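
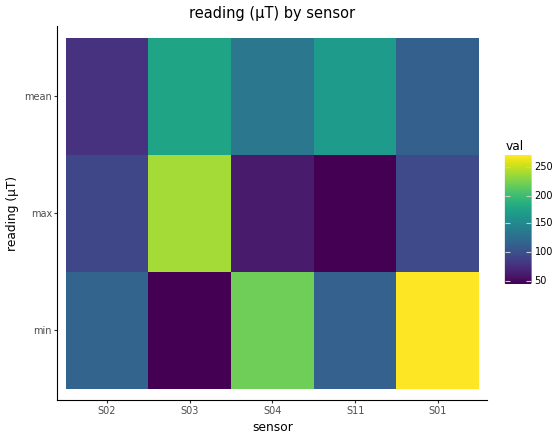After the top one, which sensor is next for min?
S04

Top 3 for min: S01 ≈ 260, S04 ≈ 220, S02 ≈ 120.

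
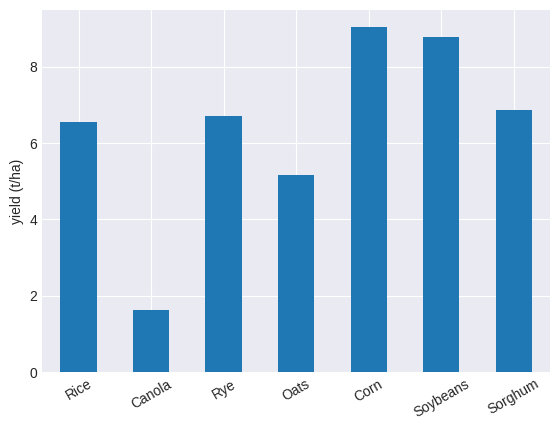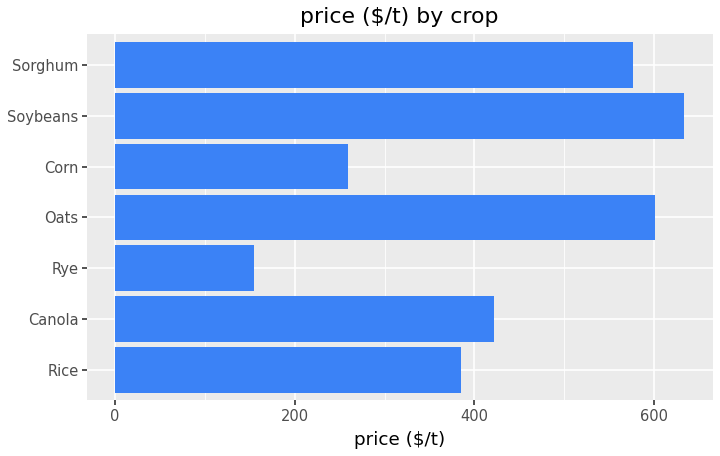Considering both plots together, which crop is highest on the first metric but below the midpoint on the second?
Chart 2 median price ($/t) ≈ 400; below-median crops: Rice, Rye, Corn. Among those, Corn has the highest yield (t/ha) (≈ 9).

Corn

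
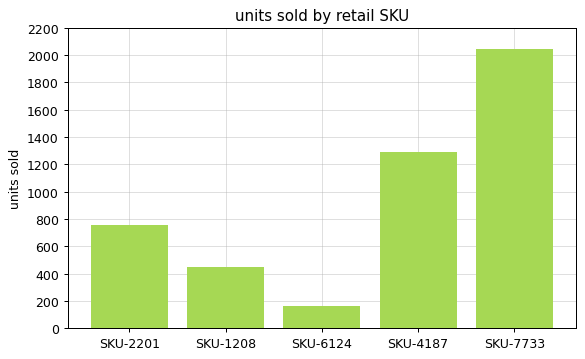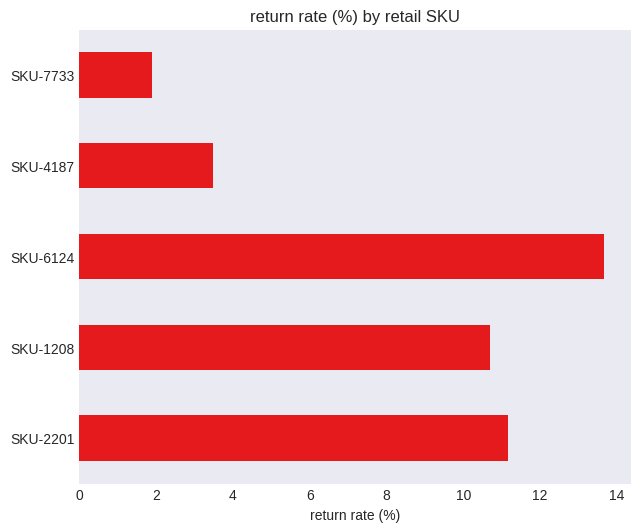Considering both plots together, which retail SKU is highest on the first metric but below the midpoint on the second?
Chart 2 median return rate (%) ≈ 10; below-median retail SKUs: SKU-4187, SKU-7733. Among those, SKU-7733 has the highest units sold (≈ 2000).

SKU-7733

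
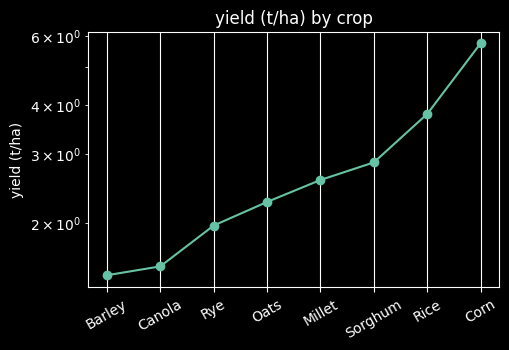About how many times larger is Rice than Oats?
≈ 1.6×

Rice ≈ 4.0, Oats ≈ 2.5; 4.0/2.5 ≈ 1.6.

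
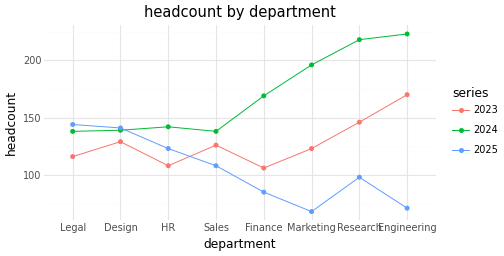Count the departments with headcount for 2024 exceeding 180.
3

Above 180: Marketing, Research, Engineering.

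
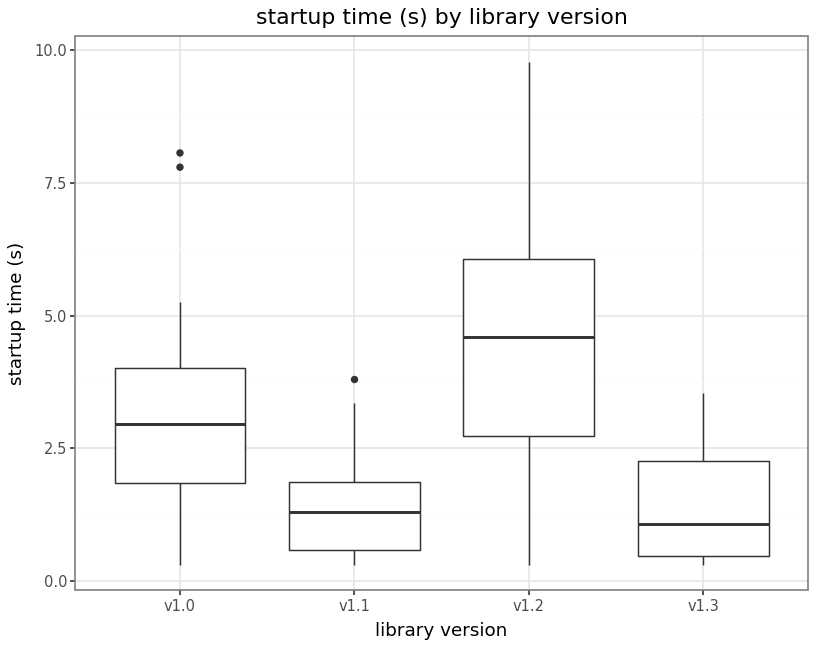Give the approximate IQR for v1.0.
Q3 ≈ 4.0, Q1 ≈ 2.0; IQR ≈ 2.0.

≈ 2.0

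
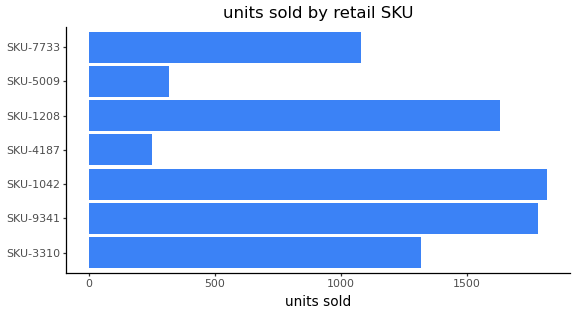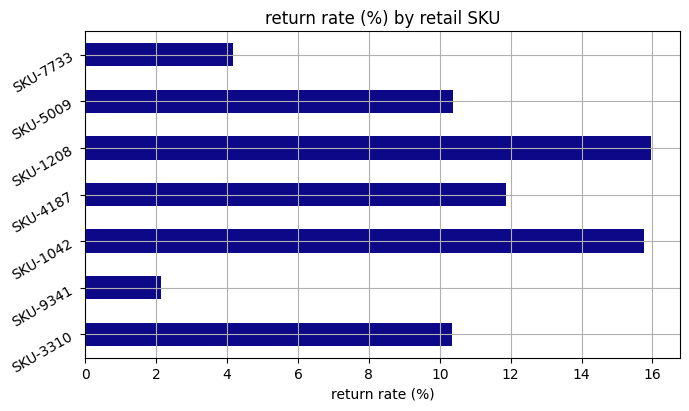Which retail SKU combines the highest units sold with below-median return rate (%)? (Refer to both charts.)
SKU-9341

Chart 2 median return rate (%) ≈ 10; below-median retail SKUs: SKU-3310, SKU-9341, SKU-7733. Among those, SKU-9341 has the highest units sold (≈ 1800).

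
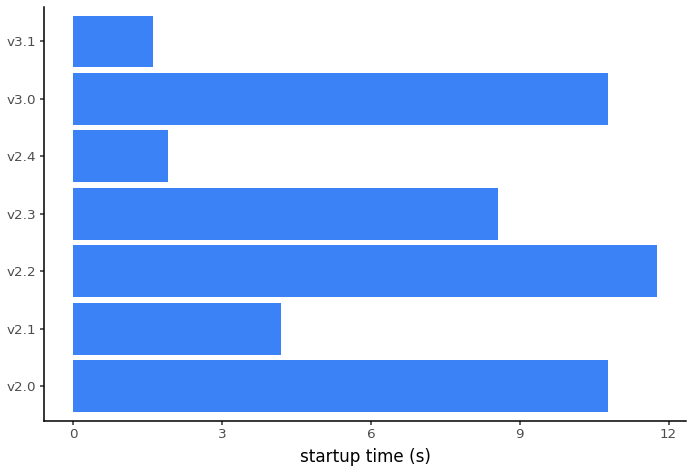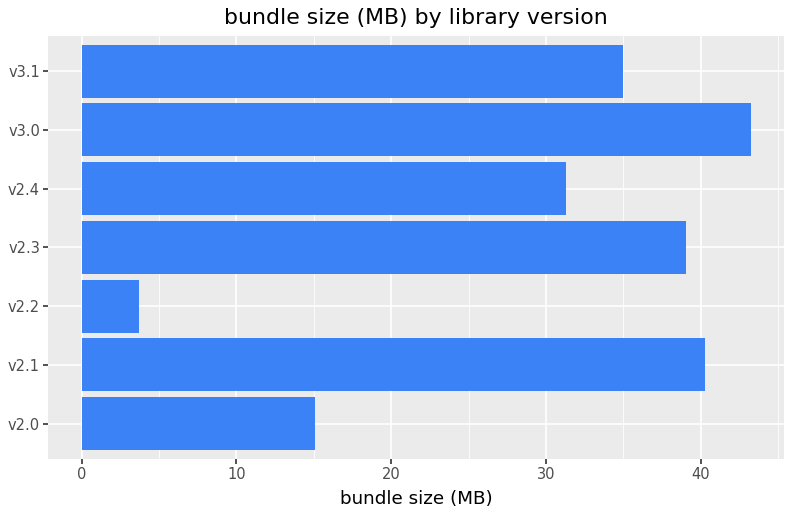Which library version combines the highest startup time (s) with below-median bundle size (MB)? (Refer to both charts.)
Chart 2 median bundle size (MB) ≈ 35; below-median library versions: v2.0, v2.2, v2.4. Among those, v2.2 has the highest startup time (s) (≈ 12).

v2.2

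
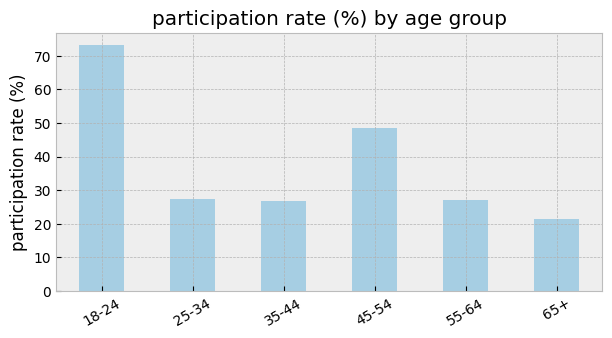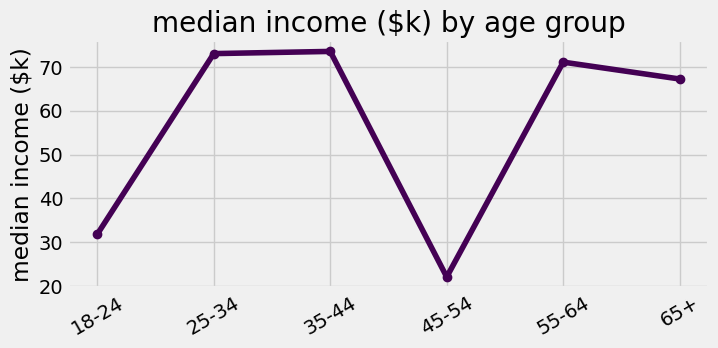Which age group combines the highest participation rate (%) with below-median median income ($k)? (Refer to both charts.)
18-24

Chart 2 median median income ($k) ≈ 70; below-median age groups: 18-24, 45-54, 65+. Among those, 18-24 has the highest participation rate (%) (≈ 70).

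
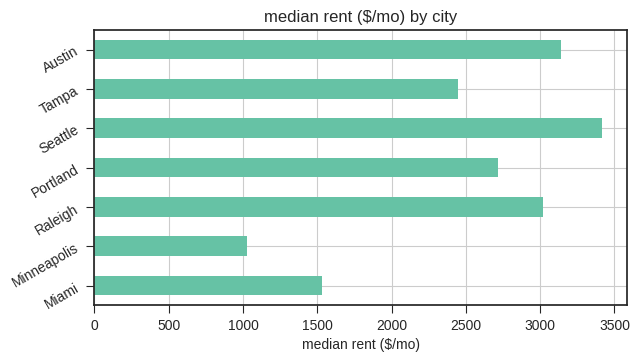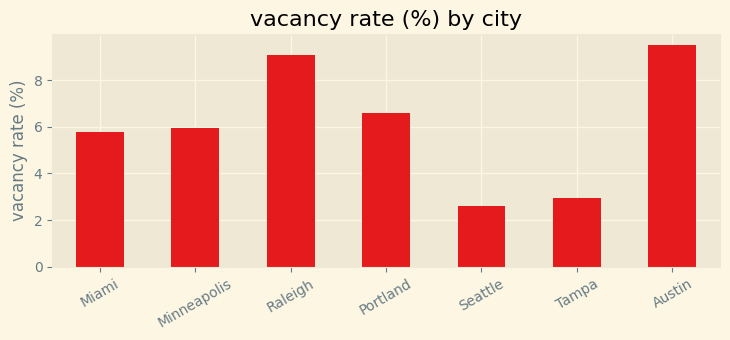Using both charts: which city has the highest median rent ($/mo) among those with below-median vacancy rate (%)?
Seattle

Chart 2 median vacancy rate (%) ≈ 6; below-median cities: Miami, Seattle, Tampa. Among those, Seattle has the highest median rent ($/mo) (≈ 3500).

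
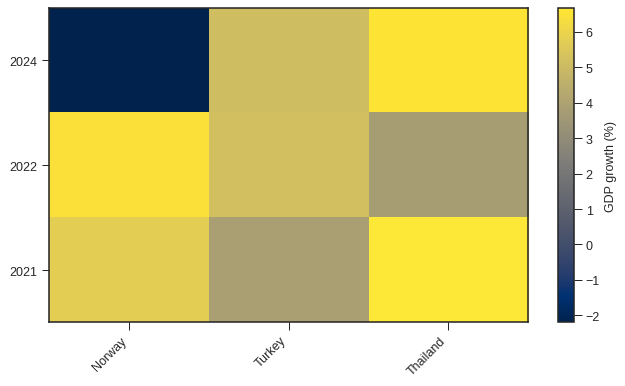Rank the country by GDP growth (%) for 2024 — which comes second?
Turkey

Top 3 for 2024: Thailand ≈ 7, Turkey ≈ 5, Norway ≈ -2.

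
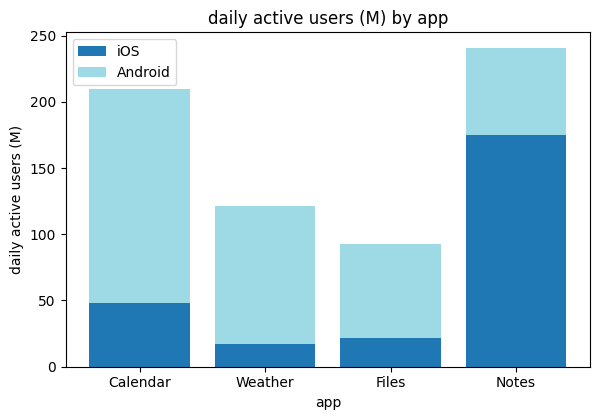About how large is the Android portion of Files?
≈ 75

Android top ≈ 100, bottom ≈ 25; segment ≈ 75.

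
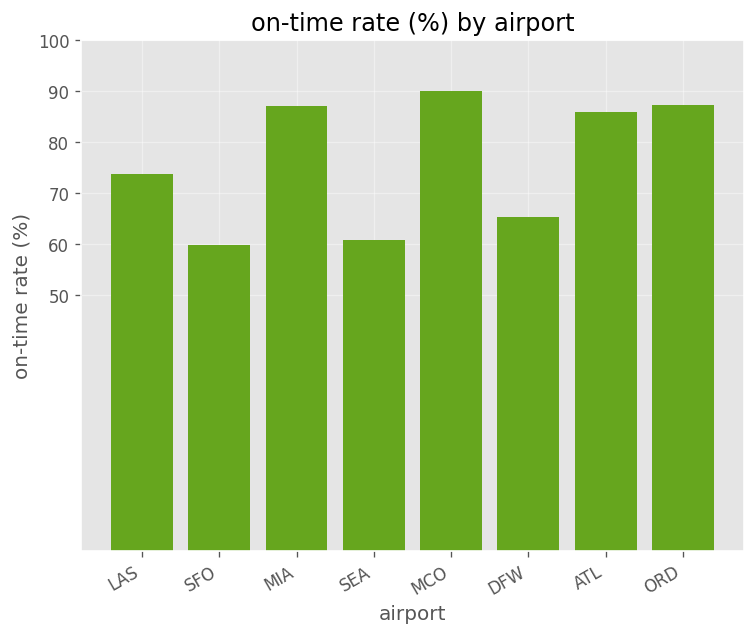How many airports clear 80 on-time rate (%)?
4

Above 80: MIA, MCO, ATL, ORD.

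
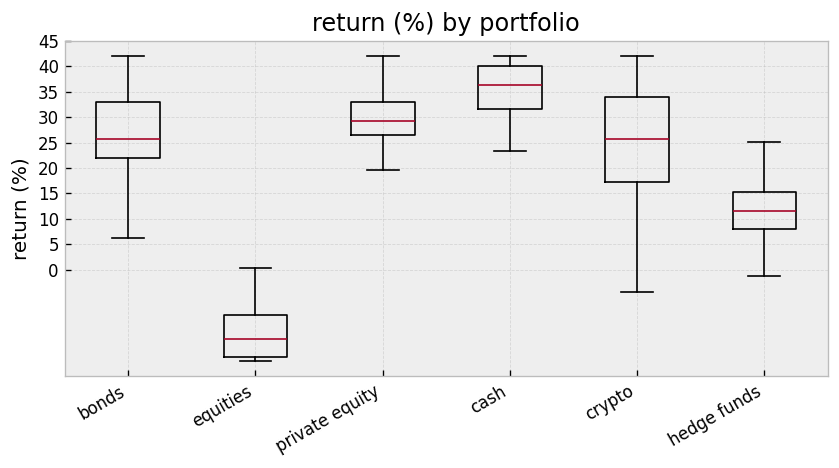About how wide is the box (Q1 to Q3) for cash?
≈ 10

Q3 ≈ 40, Q1 ≈ 30; IQR ≈ 10.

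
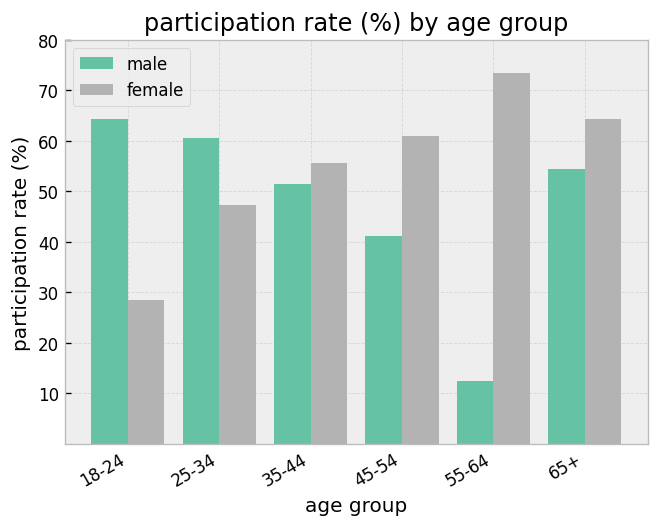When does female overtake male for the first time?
25-34: female ≈ 50 vs male ≈ 60 (not yet); 35-44: female ≈ 60 vs male ≈ 50 (first crossover).

35-44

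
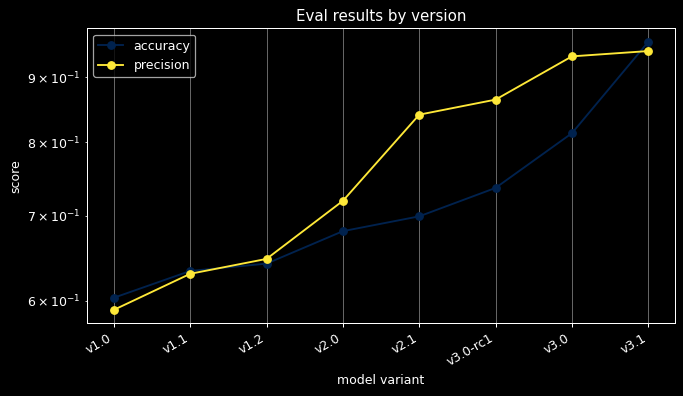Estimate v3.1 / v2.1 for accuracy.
v3.1 ≈ 0.95, v2.1 ≈ 0.70; 0.95/0.70 ≈ 1.36.

≈ 1.36×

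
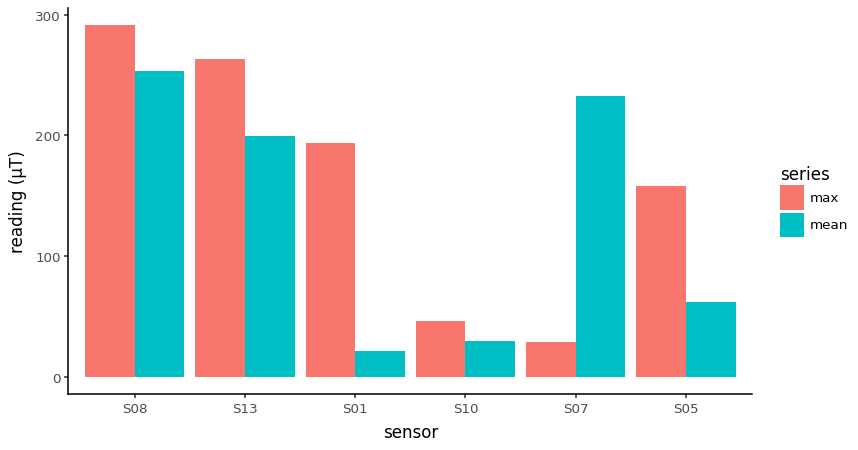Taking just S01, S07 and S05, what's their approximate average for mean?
≈ 100

(25 + 225 + 50) / 3 ≈ 100.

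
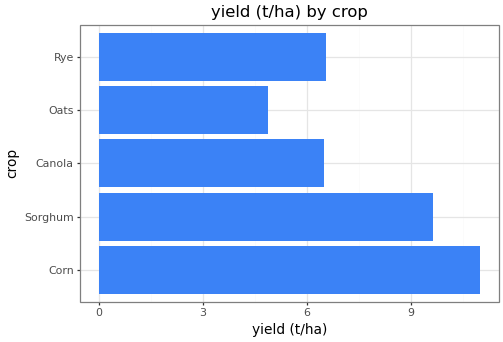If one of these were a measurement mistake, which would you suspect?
Corn

Corn ≈ 11; the rest sit between ≈ 5 and ≈ 10.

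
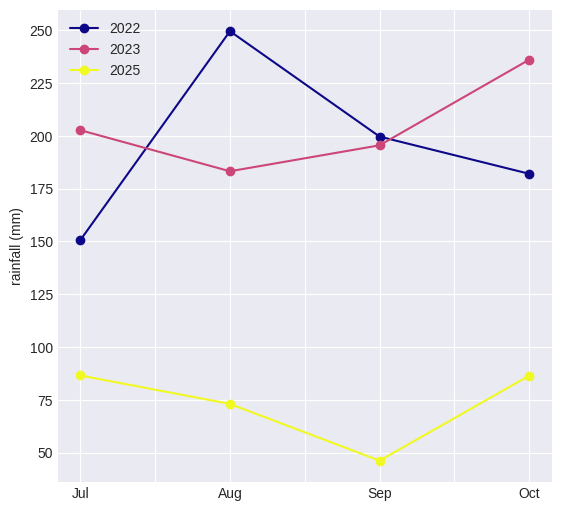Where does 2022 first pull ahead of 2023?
Aug

Jul: 2022 ≈ 160 vs 2023 ≈ 200 (not yet); Aug: 2022 ≈ 240 vs 2023 ≈ 180 (first crossover).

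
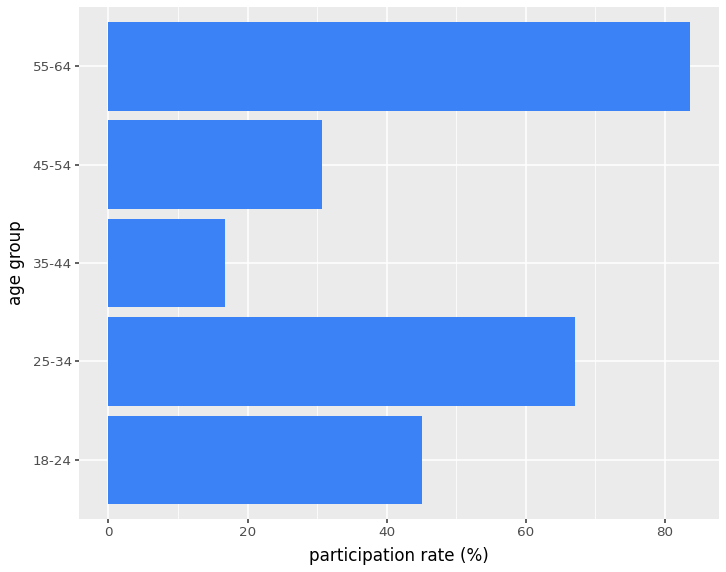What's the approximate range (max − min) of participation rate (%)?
Max 55-64 ≈ 80, min 35-44 ≈ 20; range ≈ 60.

≈ 60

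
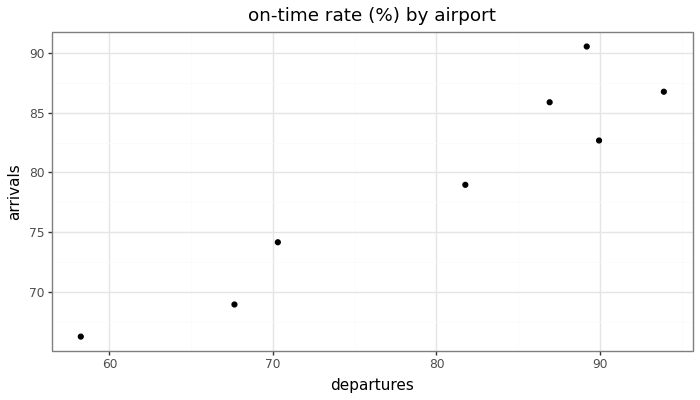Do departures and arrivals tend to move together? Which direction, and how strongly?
positive, strong

Points are positively correlated; strong (|r| ≈ 0.9).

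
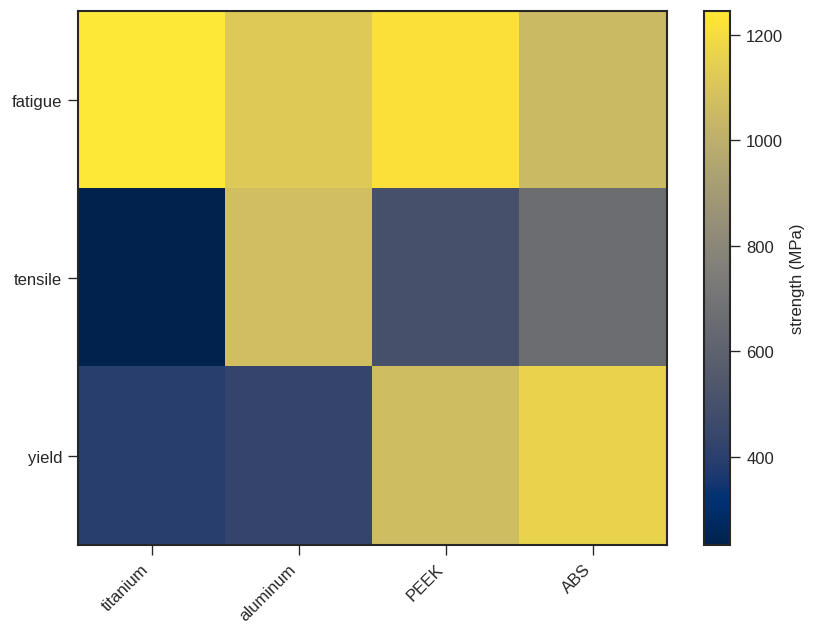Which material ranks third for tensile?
Top 4 for tensile: aluminum ≈ 1100, ABS ≈ 700, PEEK ≈ 500, titanium ≈ 200.

PEEK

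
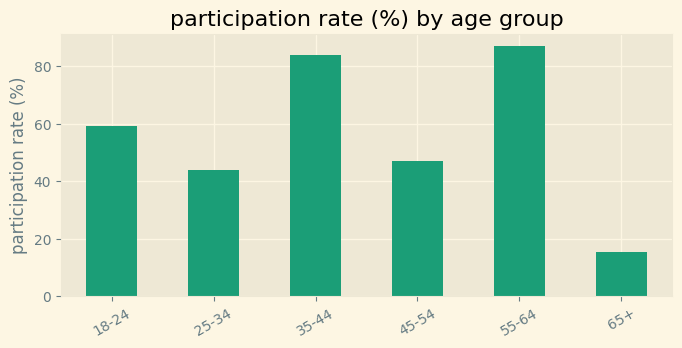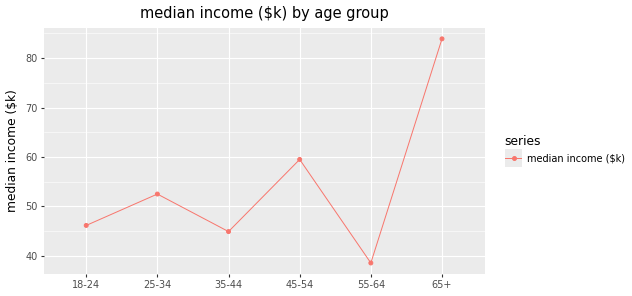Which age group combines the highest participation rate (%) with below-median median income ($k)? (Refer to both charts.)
Chart 2 median median income ($k) ≈ 50; below-median age groups: 18-24, 35-44, 55-64. Among those, 55-64 has the highest participation rate (%) (≈ 90).

55-64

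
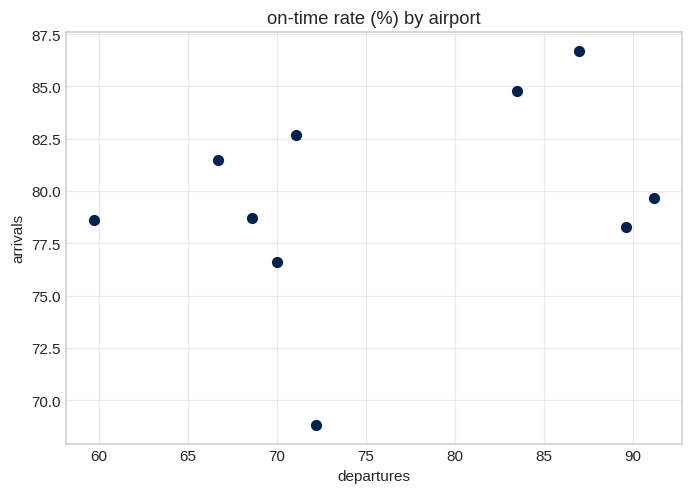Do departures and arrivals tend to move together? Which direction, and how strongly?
Points are positively correlated; weak (|r| ≈ 0.3).

positive, weak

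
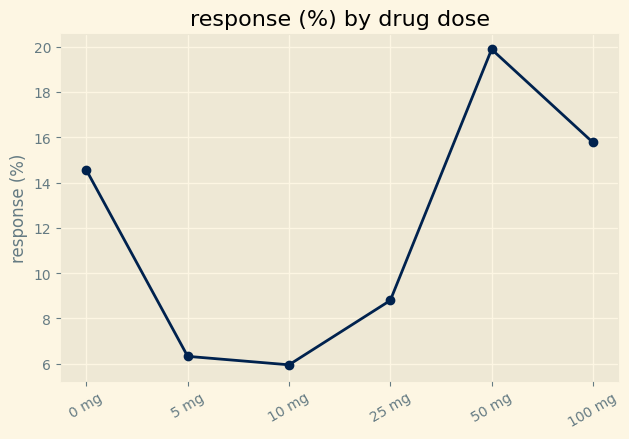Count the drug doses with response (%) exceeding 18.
Above 18: 50 mg.

1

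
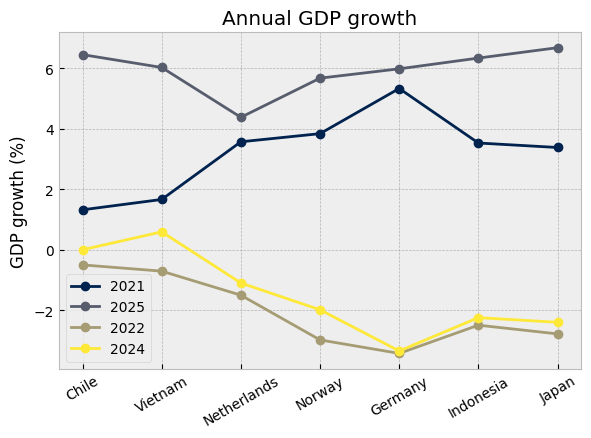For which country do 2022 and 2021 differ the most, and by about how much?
Germany: 2022 ≈ -3, 2021 ≈ 5 → gap ≈ 8. Next-largest (Norway) is only ≈ 7.

Germany, ≈ 8 %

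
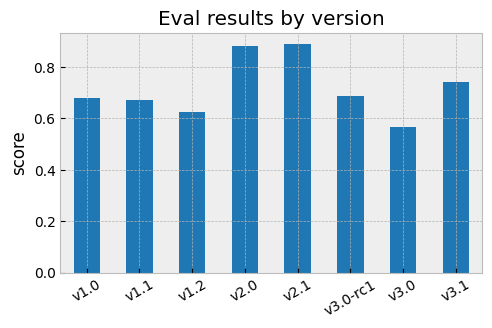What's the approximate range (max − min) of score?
Max v2.1 ≈ 0.9, min v3.0 ≈ 0.6; range ≈ 0.3.

≈ 0.3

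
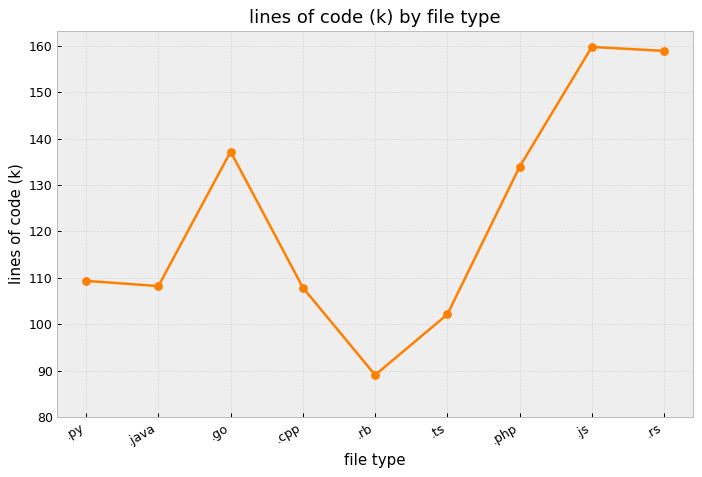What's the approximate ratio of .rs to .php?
.rs ≈ 160, .php ≈ 130; 160/130 ≈ 1.23.

≈ 1.23×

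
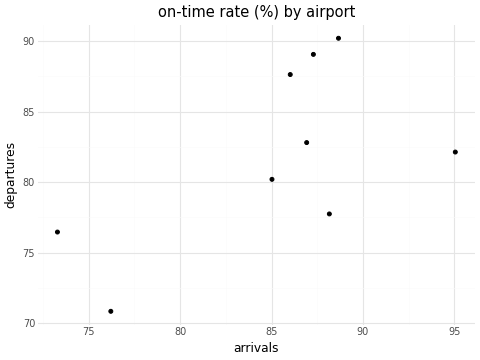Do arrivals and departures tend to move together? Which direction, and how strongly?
positive, moderate

Points are positively correlated; moderate (|r| ≈ 0.6).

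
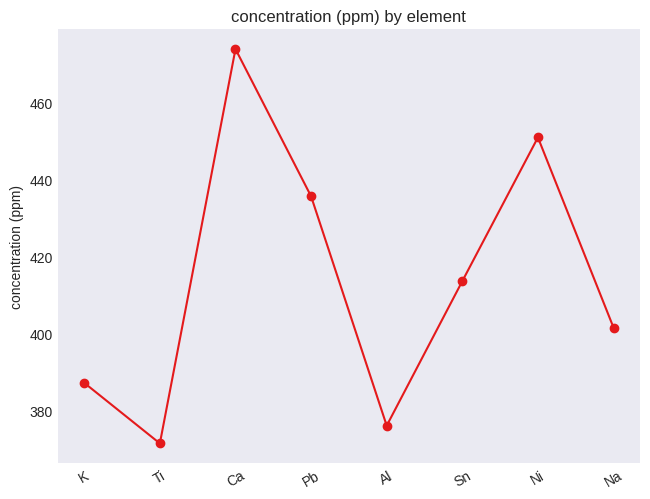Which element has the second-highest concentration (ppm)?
Ni

Top 3: Ca ≈ 470, Ni ≈ 450, Pb ≈ 440.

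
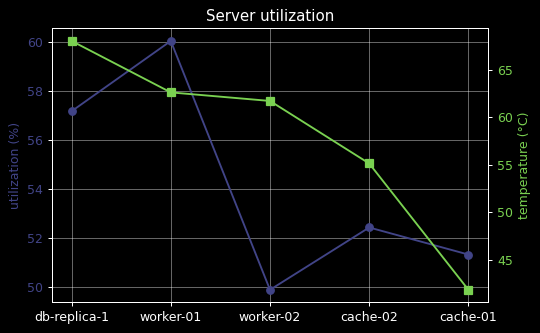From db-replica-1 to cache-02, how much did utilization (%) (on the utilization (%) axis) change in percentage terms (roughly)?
db-replica-1 ≈ 57, cache-02 ≈ 52; (52 − 57) / 57 ≈ -8.8%.

≈ -8.8%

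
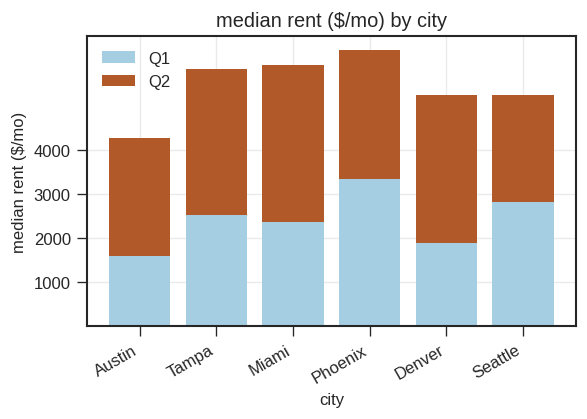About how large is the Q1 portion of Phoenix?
≈ 3000

Q1 top ≈ 3000, bottom ≈ 0; segment ≈ 3000.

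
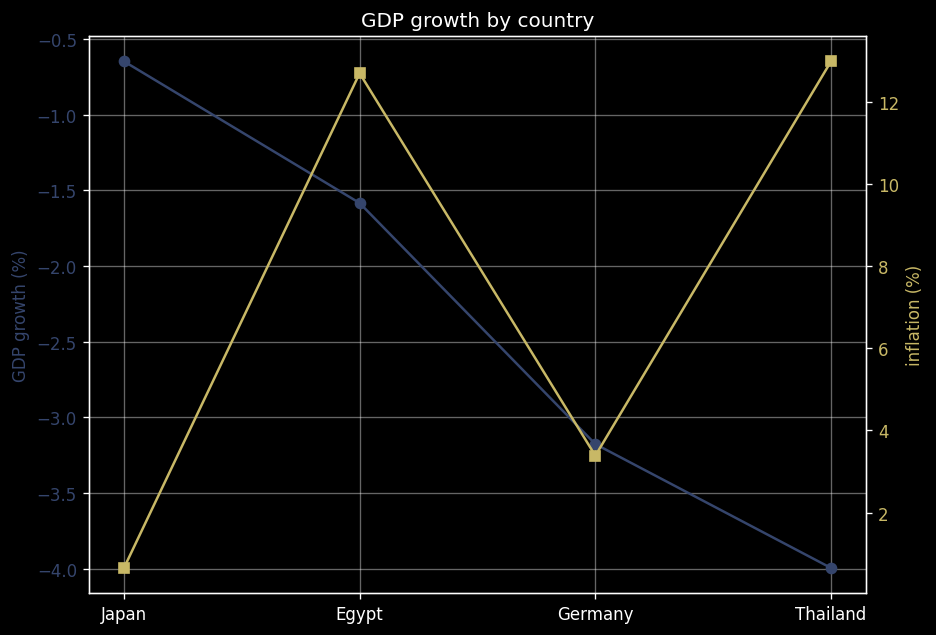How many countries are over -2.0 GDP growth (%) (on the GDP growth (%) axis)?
Above -2.0: Japan, Egypt.

2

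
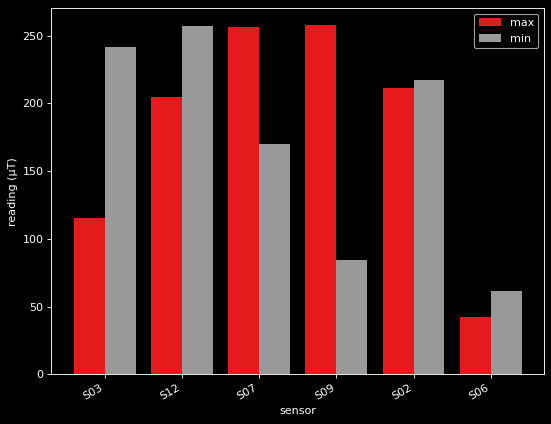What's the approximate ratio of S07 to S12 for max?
S07 ≈ 250, S12 ≈ 200; 250/200 ≈ 1.25.

≈ 1.25×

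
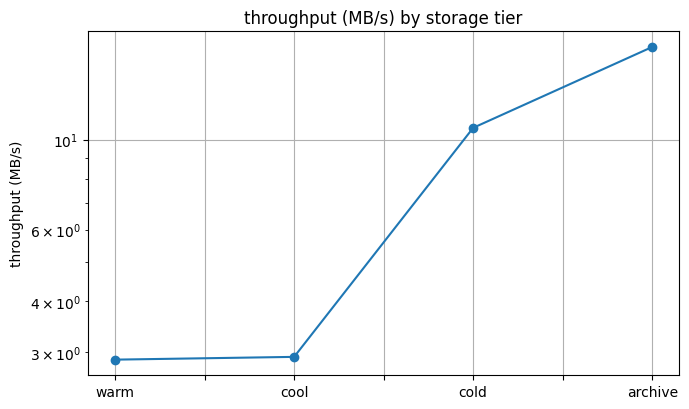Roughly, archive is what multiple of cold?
archive ≈ 16, cold ≈ 10; 16/10 ≈ 1.6.

≈ 1.6×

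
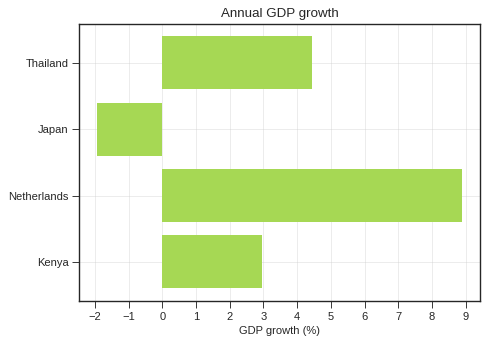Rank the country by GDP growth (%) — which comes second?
Top 3: Netherlands ≈ 9, Thailand ≈ 4, Kenya ≈ 3.

Thailand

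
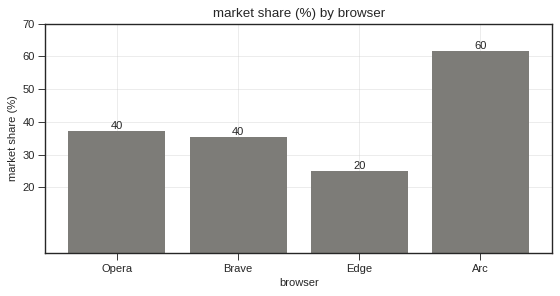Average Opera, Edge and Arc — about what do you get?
≈ 40

(40 + 20 + 60) / 3 ≈ 40.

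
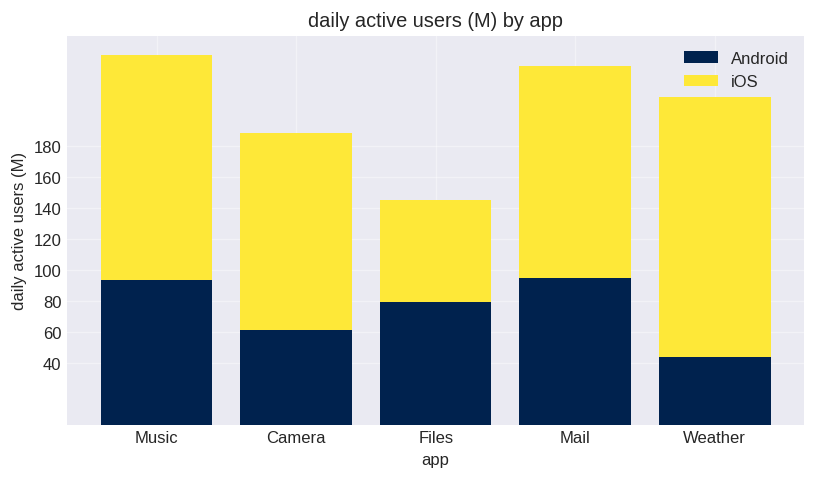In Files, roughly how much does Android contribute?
≈ 80

Android top ≈ 80, bottom ≈ 0; segment ≈ 80.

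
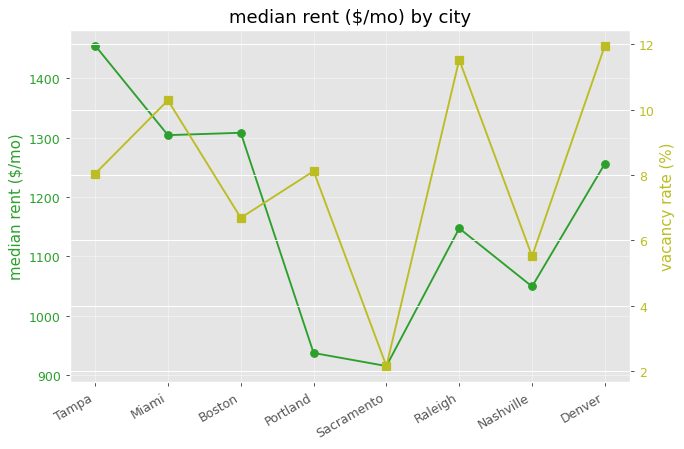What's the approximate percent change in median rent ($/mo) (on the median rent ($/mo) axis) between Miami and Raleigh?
Miami ≈ 1300, Raleigh ≈ 1150; (1150 − 1300) / 1300 ≈ -11.5%.

≈ -11.5%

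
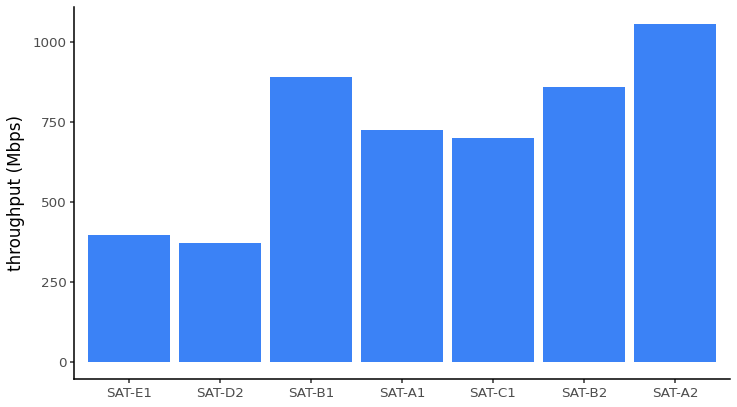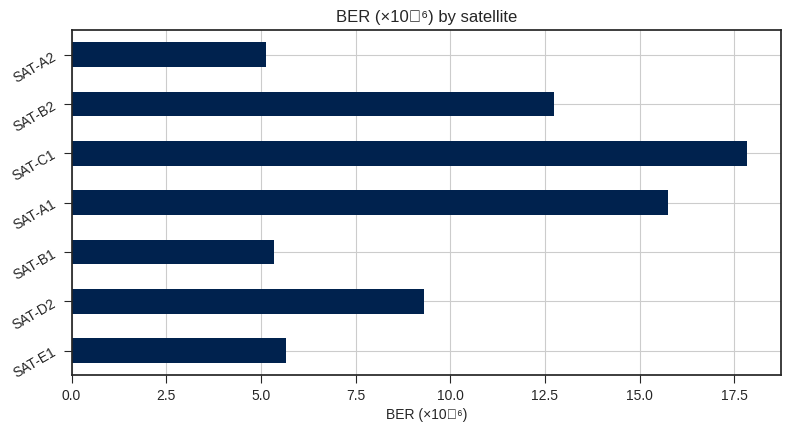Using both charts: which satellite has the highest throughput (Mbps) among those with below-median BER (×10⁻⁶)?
Chart 2 median BER (×10⁻⁶) ≈ 10; below-median satellites: SAT-E1, SAT-B1, SAT-A2. Among those, SAT-A2 has the highest throughput (Mbps) (≈ 1100).

SAT-A2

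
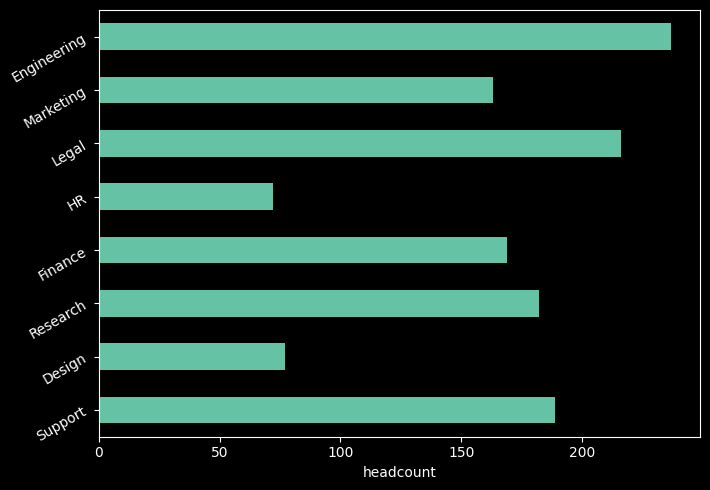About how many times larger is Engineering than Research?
≈ 1.33×

Engineering ≈ 240, Research ≈ 180; 240/180 ≈ 1.33.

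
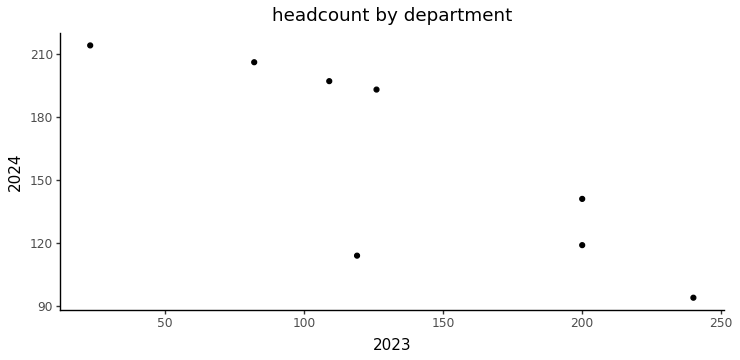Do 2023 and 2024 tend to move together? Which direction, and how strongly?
Points are negatively correlated; strong (|r| ≈ 0.8).

negative, strong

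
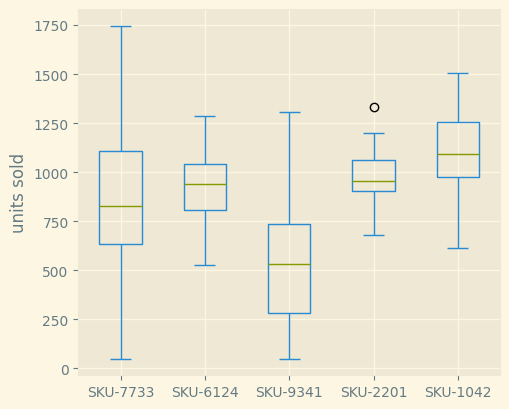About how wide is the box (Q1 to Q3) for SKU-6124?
Q3 ≈ 1000, Q1 ≈ 800; IQR ≈ 200.

≈ 200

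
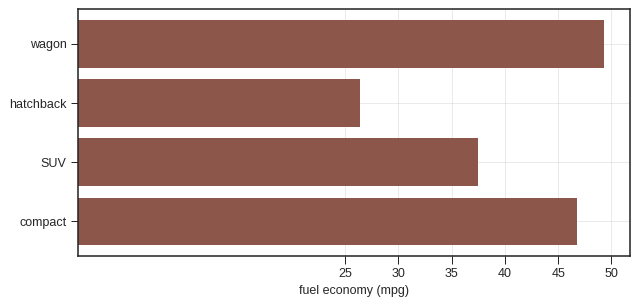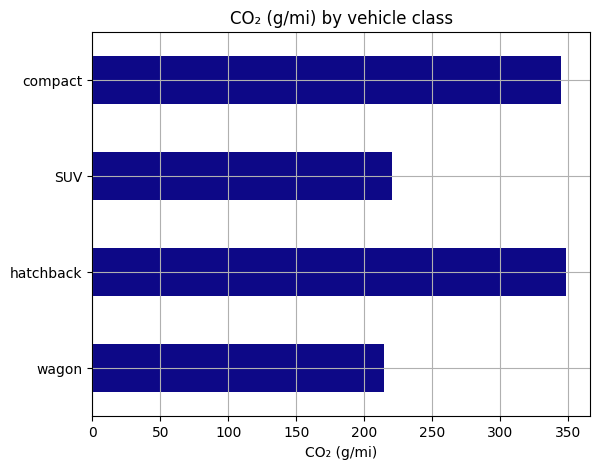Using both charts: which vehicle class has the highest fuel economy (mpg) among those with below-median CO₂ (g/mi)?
Chart 2 median CO₂ (g/mi) ≈ 300; below-median vehicle classes: wagon, SUV. Among those, wagon has the highest fuel economy (mpg) (≈ 50).

wagon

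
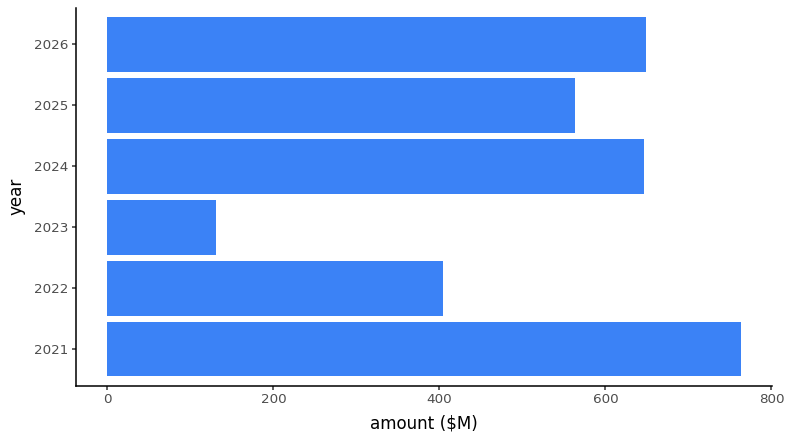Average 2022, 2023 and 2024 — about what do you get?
(400 + 100 + 600) / 3 ≈ 367.

≈ 367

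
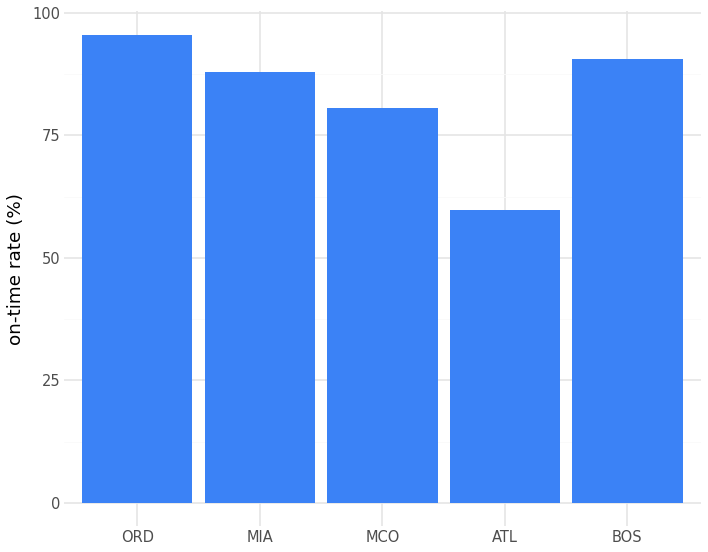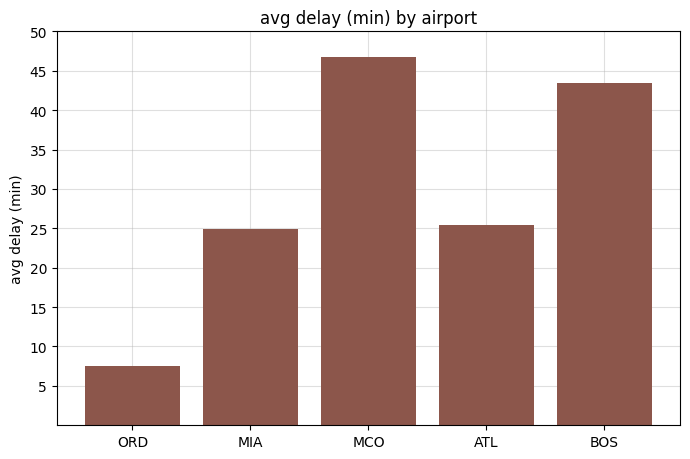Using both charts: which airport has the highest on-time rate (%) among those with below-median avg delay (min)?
Chart 2 median avg delay (min) ≈ 25; below-median airports: ORD, MIA. Among those, ORD has the highest on-time rate (%) (≈ 100).

ORD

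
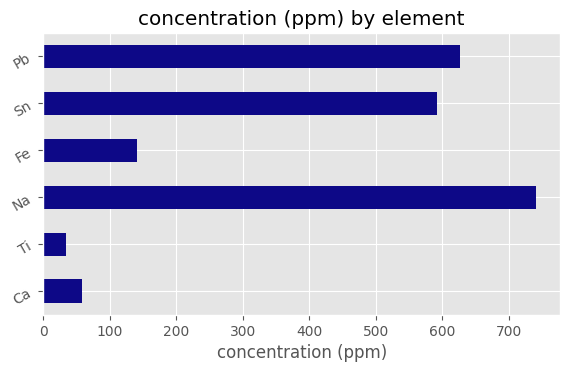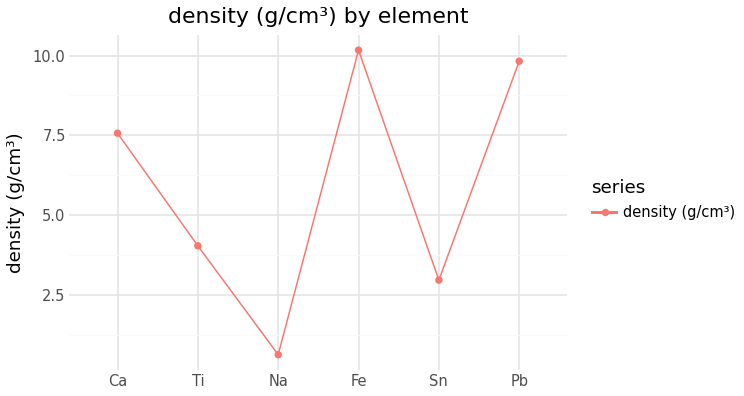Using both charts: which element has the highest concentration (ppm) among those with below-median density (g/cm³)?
Chart 2 median density (g/cm³) ≈ 6; below-median elements: Ti, Na, Sn. Among those, Na has the highest concentration (ppm) (≈ 700).

Na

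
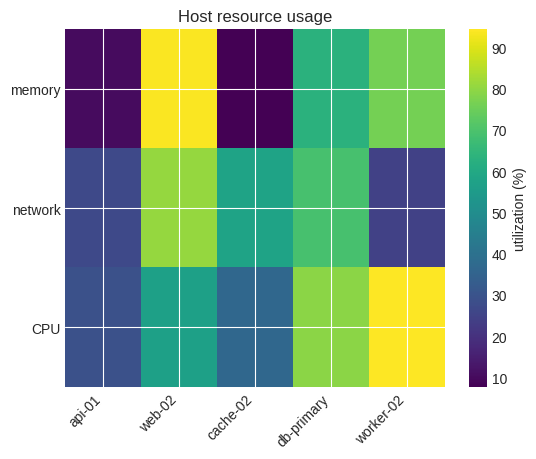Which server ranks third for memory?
Top 4 for memory: web-02 ≈ 90, worker-02 ≈ 80, db-primary ≈ 60, api-01 ≈ 10.

db-primary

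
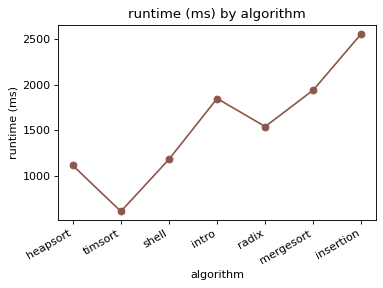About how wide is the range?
Max insertion ≈ 2600, min timsort ≈ 600; range ≈ 2000.

≈ 2000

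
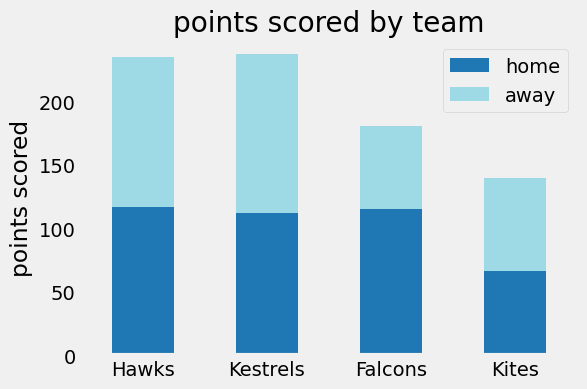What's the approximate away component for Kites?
≈ 80

away top ≈ 140, bottom ≈ 60; segment ≈ 80.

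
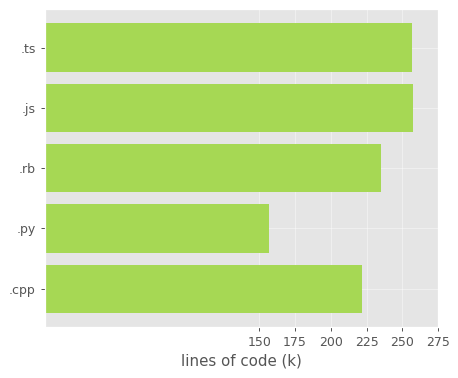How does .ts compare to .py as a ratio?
.ts ≈ 250, .py ≈ 150; 250/150 ≈ 1.67.

≈ 1.67×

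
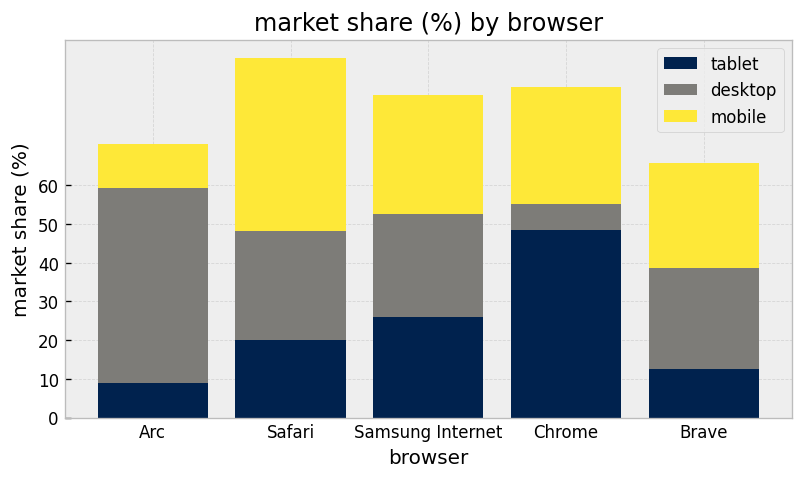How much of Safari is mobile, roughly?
mobile top ≈ 90, bottom ≈ 50; segment ≈ 40.

≈ 40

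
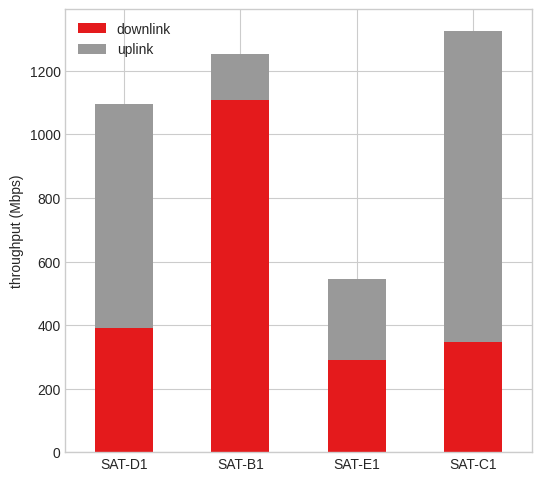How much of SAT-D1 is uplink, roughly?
≈ 600

uplink top ≈ 1000, bottom ≈ 400; segment ≈ 600.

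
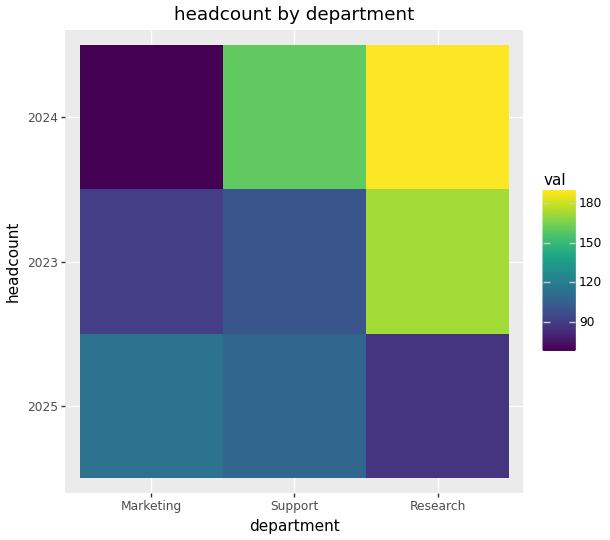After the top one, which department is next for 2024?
Support

Top 3 for 2024: Research ≈ 200, Support ≈ 160, Marketing ≈ 60.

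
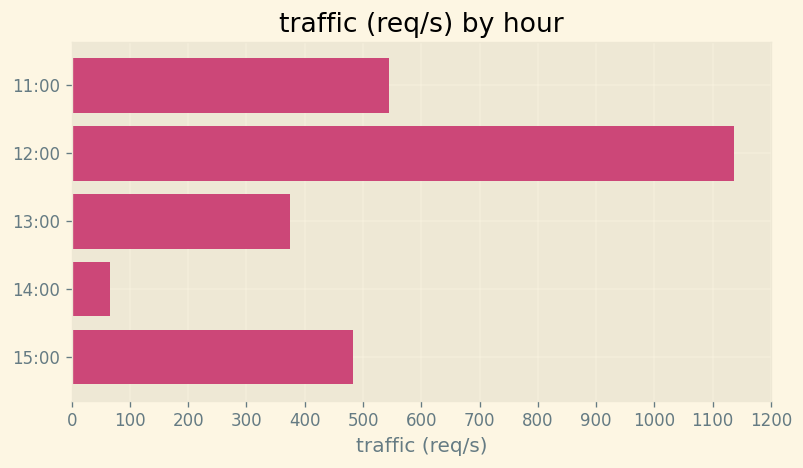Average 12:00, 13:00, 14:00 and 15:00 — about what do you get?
(1100 + 400 + 100 + 500) / 4 ≈ 525.

≈ 525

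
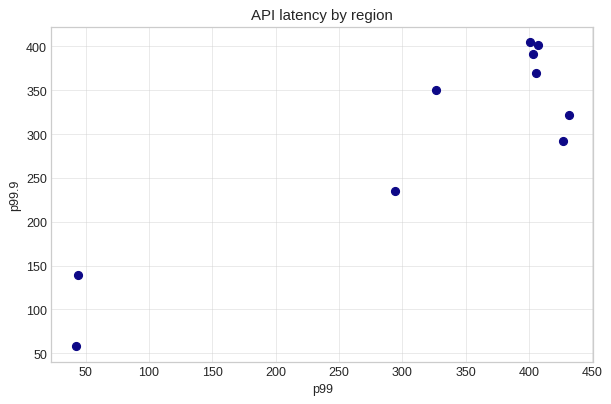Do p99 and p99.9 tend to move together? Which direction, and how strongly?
positive, strong

Points are positively correlated; strong (|r| ≈ 0.9).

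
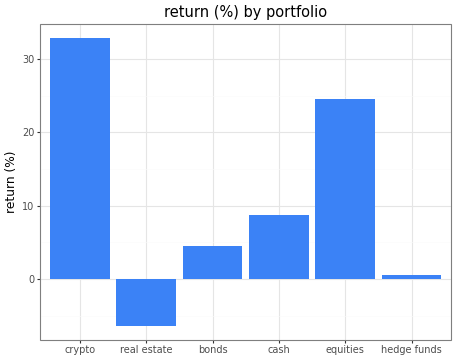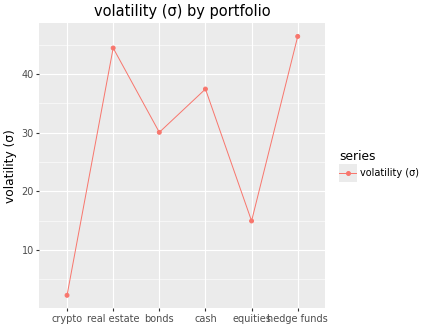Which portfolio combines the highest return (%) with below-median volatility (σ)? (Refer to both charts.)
Chart 2 median volatility (σ) ≈ 35; below-median portfolios: crypto, bonds, equities. Among those, crypto has the highest return (%) (≈ 35).

crypto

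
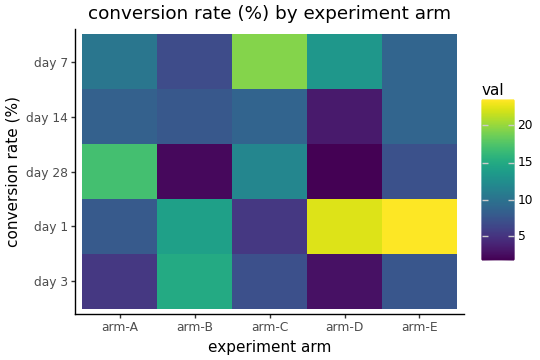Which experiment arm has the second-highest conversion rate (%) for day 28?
arm-C

Top 3 for day 28: arm-A ≈ 16, arm-C ≈ 12, arm-E ≈ 8.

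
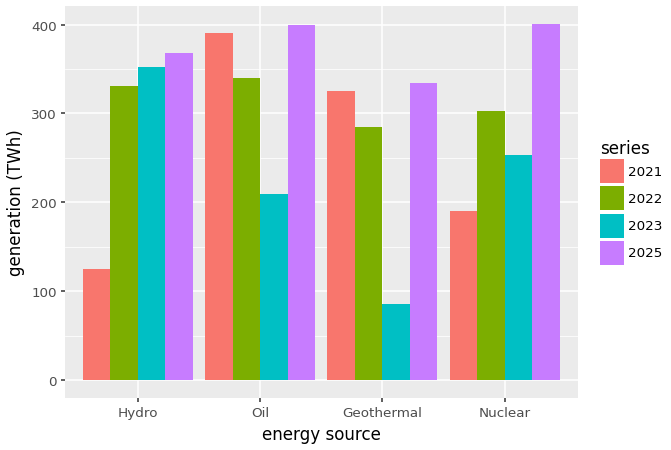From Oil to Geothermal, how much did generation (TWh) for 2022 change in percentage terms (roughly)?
Oil ≈ 350, Geothermal ≈ 300; (300 − 350) / 350 ≈ -14.3%.

≈ -14.3%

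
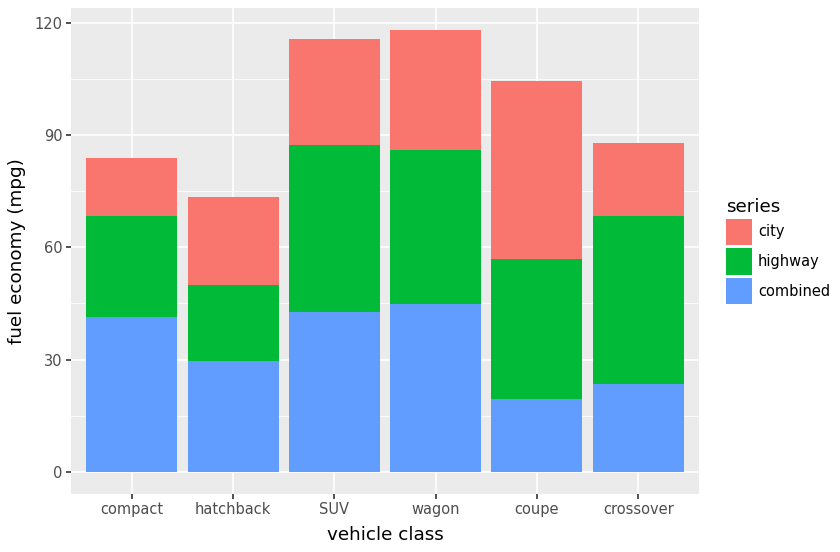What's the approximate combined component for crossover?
≈ 20

combined top ≈ 20, bottom ≈ 0; segment ≈ 20.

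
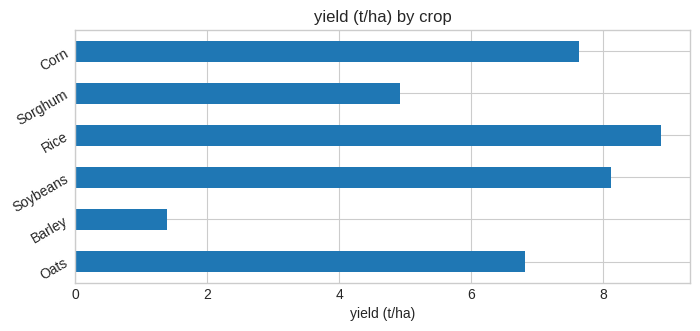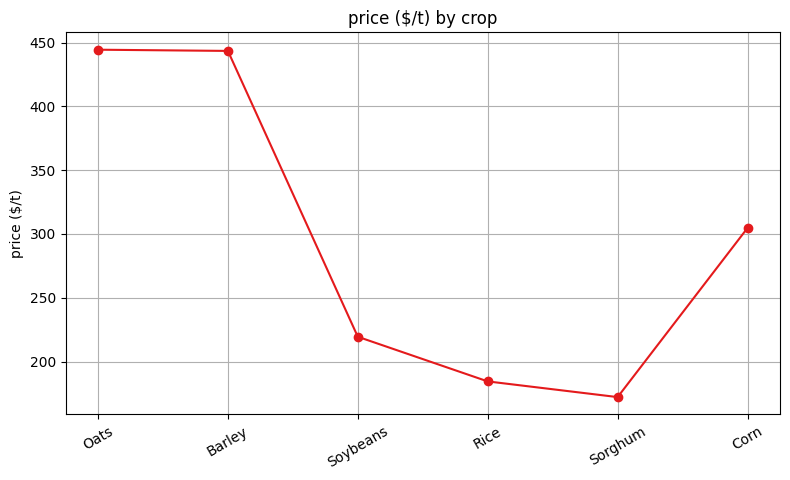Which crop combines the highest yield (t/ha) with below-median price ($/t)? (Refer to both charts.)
Rice

Chart 2 median price ($/t) ≈ 250; below-median crops: Soybeans, Rice, Sorghum. Among those, Rice has the highest yield (t/ha) (≈ 9).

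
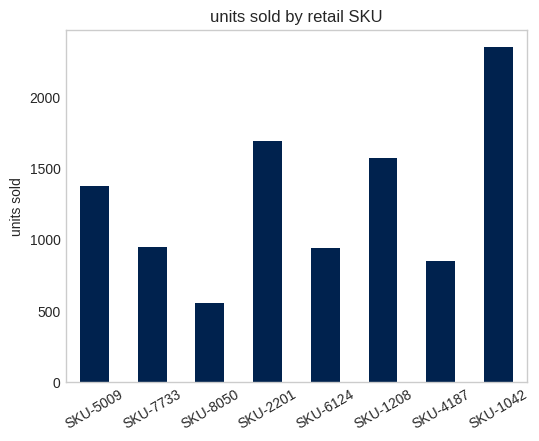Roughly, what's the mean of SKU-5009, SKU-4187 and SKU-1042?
≈ 1533

(1400 + 800 + 2400) / 3 ≈ 1533.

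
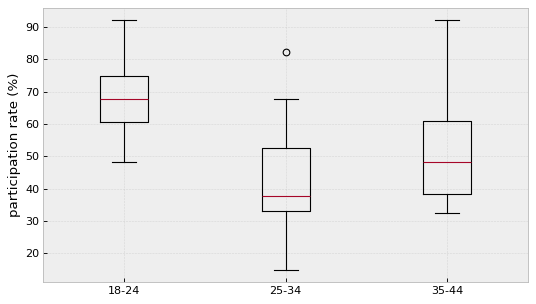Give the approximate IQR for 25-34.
Q3 ≈ 52, Q1 ≈ 34; IQR ≈ 18.

≈ 18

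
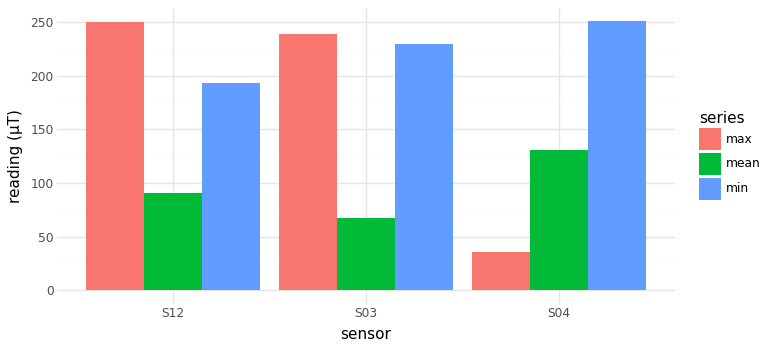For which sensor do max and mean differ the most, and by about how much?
S03: max ≈ 250, mean ≈ 75 → gap ≈ 175. Next-largest (S12) is only ≈ 150.

S03, ≈ 175 µT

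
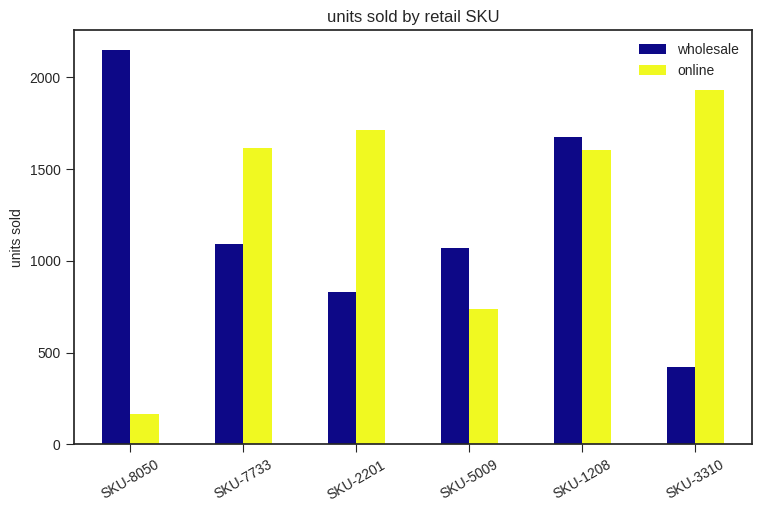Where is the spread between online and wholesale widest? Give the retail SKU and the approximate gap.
SKU-8050: online ≈ 200, wholesale ≈ 2200 → gap ≈ 2000. Next-largest (SKU-3310) is only ≈ 1600.

SKU-8050, ≈ 2000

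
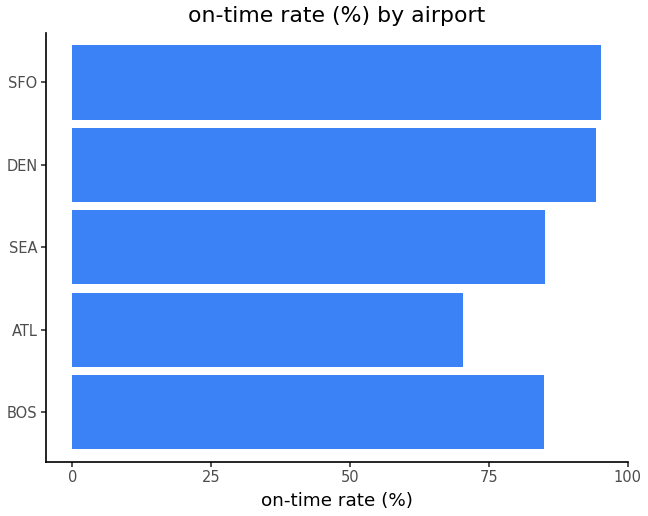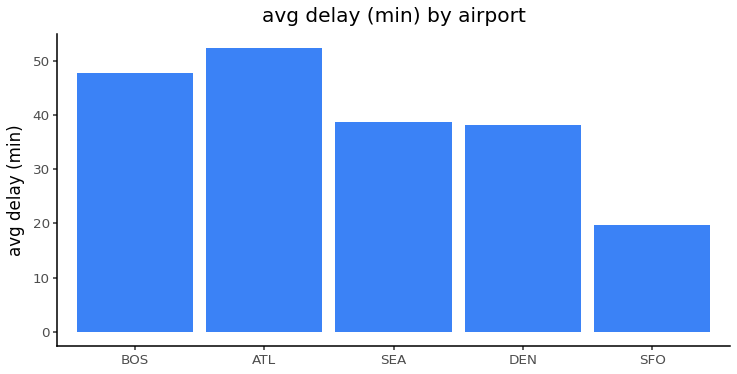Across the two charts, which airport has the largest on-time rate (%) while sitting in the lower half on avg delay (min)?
SFO

Chart 2 median avg delay (min) ≈ 40; below-median airports: DEN, SFO. Among those, SFO has the highest on-time rate (%) (≈ 100).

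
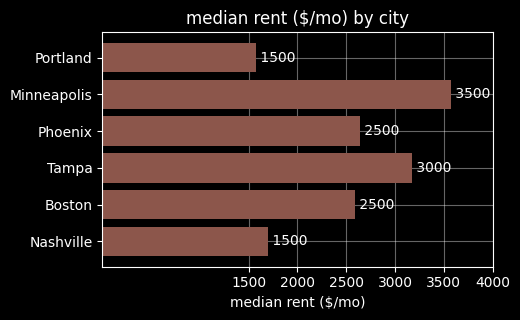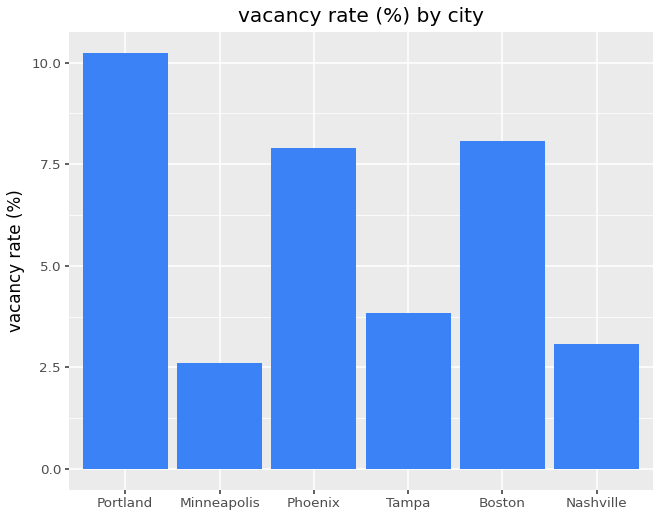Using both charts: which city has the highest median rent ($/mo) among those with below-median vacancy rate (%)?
Chart 2 median vacancy rate (%) ≈ 6; below-median cities: Minneapolis, Tampa, Nashville. Among those, Minneapolis has the highest median rent ($/mo) (≈ 3500).

Minneapolis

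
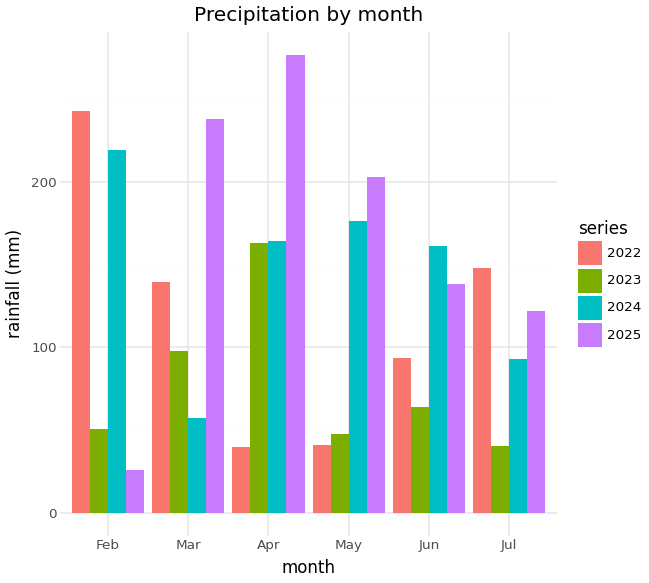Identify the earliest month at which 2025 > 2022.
Feb: 2025 ≈ 25 vs 2022 ≈ 250 (not yet); Mar: 2025 ≈ 250 vs 2022 ≈ 150 (first crossover).

Mar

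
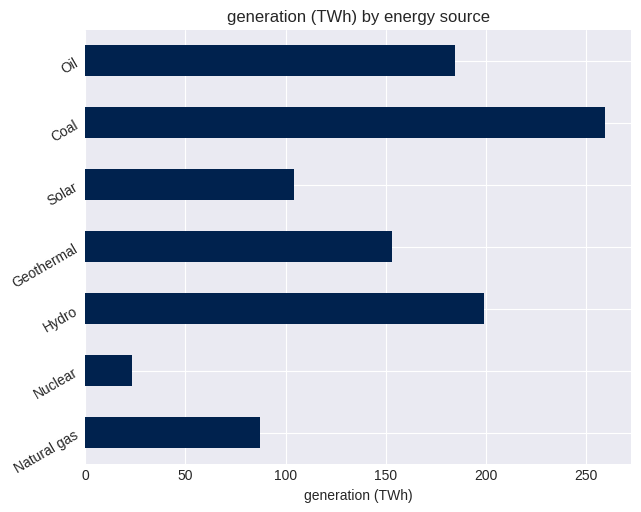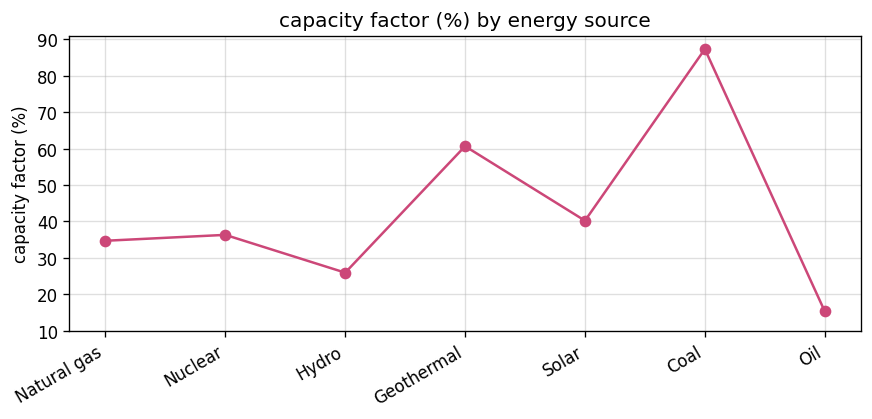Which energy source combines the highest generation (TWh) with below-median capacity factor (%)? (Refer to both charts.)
Hydro

Chart 2 median capacity factor (%) ≈ 40; below-median energy sources: Natural gas, Hydro, Oil. Among those, Hydro has the highest generation (TWh) (≈ 200).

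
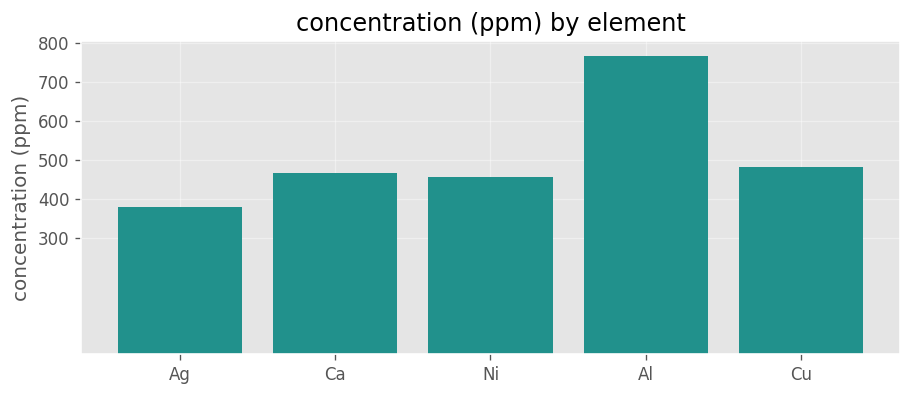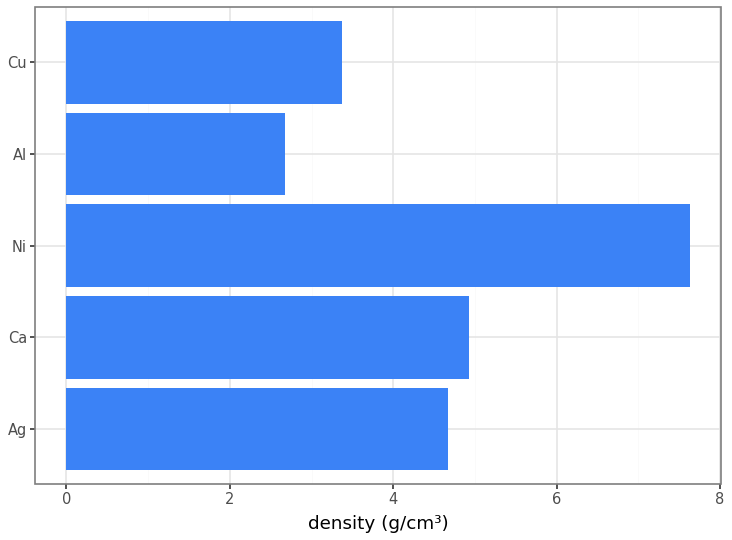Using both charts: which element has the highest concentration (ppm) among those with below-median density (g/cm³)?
Al

Chart 2 median density (g/cm³) ≈ 5; below-median elements: Al, Cu. Among those, Al has the highest concentration (ppm) (≈ 800).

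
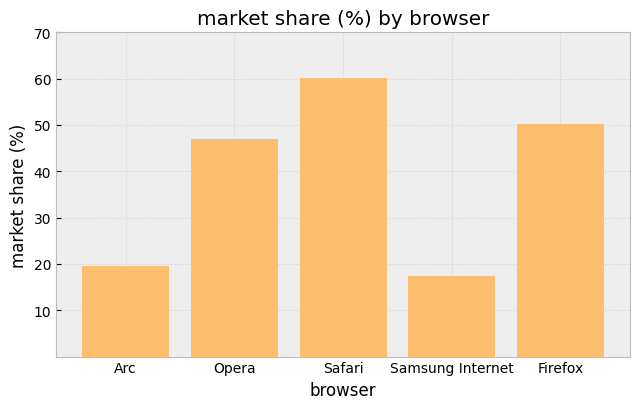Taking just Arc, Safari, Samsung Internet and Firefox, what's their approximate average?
(20 + 60 + 20 + 50) / 4 ≈ 38.

≈ 38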